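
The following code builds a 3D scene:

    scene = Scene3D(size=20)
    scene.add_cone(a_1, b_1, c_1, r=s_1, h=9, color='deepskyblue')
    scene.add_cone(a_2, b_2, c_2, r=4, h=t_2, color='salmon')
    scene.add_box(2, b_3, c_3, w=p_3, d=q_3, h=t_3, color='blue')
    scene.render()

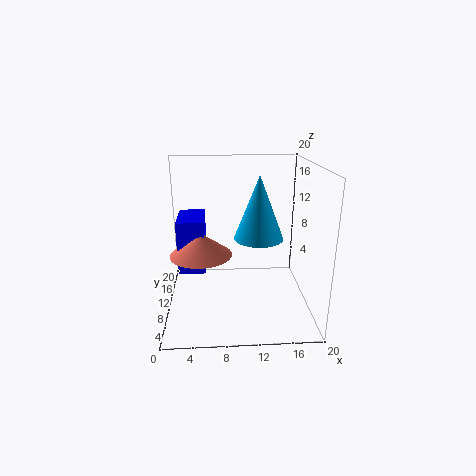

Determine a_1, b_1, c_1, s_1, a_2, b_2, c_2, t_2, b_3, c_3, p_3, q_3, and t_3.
a_1 = 13, b_1 = 11, c_1 = 9.5, s_1 = 3.5, a_2 = 5, b_2 = 7, c_2 = 9, t_2 = 3, b_3 = 6.5, c_3 = 6.5, p_3 = 3.5, q_3 = 6, t_3 = 7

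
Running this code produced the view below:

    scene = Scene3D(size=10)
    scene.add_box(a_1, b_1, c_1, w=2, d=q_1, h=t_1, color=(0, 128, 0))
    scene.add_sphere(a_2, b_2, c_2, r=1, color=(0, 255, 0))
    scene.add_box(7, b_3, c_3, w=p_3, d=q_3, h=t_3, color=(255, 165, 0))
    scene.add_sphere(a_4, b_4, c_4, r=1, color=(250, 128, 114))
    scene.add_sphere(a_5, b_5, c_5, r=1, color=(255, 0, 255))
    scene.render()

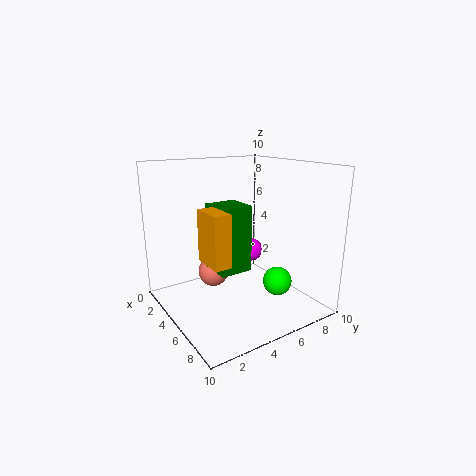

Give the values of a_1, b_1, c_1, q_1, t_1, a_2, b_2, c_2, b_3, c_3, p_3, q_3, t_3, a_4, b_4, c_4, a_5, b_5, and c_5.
a_1 = 6; b_1 = 2; c_1 = 4; q_1 = 2; t_1 = 4; a_2 = 7; b_2 = 7; c_2 = 2; b_3 = 1; c_3 = 5; p_3 = 2; q_3 = 1; t_3 = 3; a_4 = 5; b_4 = 3; c_4 = 3; a_5 = 1; b_5 = 9; c_5 = 2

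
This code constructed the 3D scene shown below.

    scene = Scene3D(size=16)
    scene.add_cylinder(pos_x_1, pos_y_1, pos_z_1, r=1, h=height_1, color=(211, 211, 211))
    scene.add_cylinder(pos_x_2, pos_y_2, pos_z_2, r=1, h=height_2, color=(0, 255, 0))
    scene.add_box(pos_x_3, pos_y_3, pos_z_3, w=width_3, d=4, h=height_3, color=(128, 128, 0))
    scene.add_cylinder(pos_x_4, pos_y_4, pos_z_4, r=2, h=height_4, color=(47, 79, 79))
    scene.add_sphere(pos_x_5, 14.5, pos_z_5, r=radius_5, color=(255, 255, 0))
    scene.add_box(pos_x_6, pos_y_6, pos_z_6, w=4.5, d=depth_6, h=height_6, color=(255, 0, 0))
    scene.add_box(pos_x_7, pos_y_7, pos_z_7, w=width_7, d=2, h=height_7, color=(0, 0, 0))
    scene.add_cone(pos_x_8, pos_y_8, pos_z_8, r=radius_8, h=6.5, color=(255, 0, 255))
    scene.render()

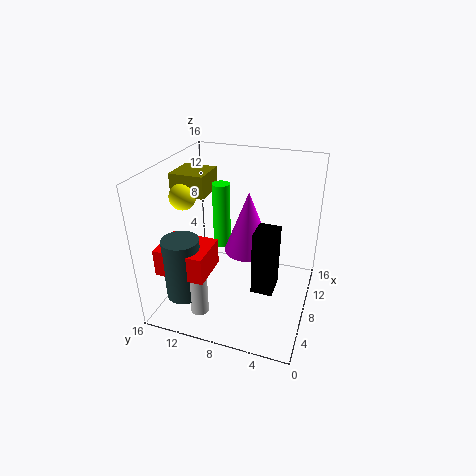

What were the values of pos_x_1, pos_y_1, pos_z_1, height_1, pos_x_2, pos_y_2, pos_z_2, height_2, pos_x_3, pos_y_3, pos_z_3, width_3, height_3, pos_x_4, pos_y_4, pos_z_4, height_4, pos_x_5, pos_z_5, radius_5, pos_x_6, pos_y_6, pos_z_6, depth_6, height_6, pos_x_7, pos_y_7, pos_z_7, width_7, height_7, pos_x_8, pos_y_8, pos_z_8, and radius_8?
pos_x_1 = 3.5, pos_y_1 = 11, pos_z_1 = 0.5, height_1 = 5.5, pos_x_2 = 9.5, pos_y_2 = 10.5, pos_z_2 = 6, height_2 = 7.5, pos_x_3 = 8, pos_y_3 = 12, pos_z_3 = 12, width_3 = 4, height_3 = 2.5, pos_x_4 = 4, pos_y_4 = 13, pos_z_4 = 2, height_4 = 7, pos_x_5 = 8, pos_z_5 = 12, radius_5 = 1.5, pos_x_6 = 2.5, pos_y_6 = 10, pos_z_6 = 5, depth_6 = 5.5, height_6 = 3, pos_x_7 = 1.5, pos_y_7 = 2.5, pos_z_7 = 6.5, width_7 = 2.5, height_7 = 6, pos_x_8 = 7, pos_y_8 = 6.5, pos_z_8 = 7.5, radius_8 = 2.5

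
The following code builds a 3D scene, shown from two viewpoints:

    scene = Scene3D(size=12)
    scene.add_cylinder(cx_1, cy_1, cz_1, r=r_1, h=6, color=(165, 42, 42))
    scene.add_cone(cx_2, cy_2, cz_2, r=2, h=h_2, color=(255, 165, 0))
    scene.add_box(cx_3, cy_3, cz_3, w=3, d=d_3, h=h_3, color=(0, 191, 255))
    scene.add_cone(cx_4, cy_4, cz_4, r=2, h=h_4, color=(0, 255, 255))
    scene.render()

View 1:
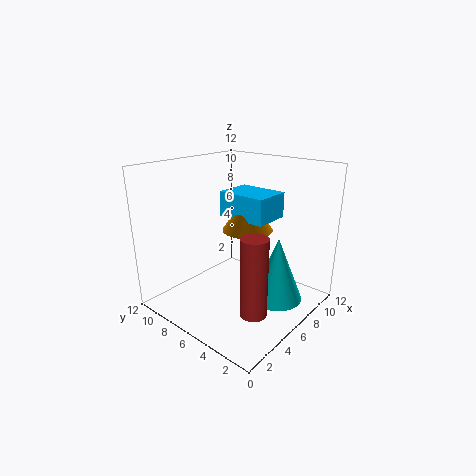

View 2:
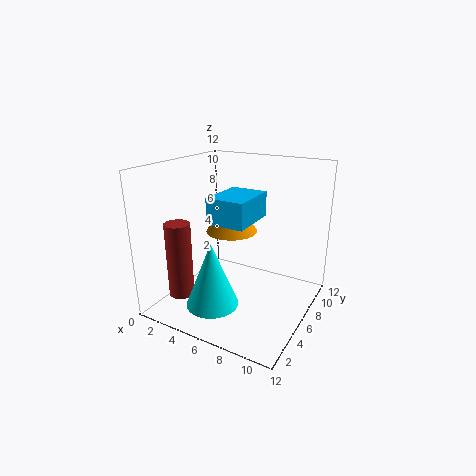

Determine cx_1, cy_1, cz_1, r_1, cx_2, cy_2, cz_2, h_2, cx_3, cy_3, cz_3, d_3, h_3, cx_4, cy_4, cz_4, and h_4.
cx_1 = 3; cy_1 = 2; cz_1 = 2; r_1 = 1; cx_2 = 6; cy_2 = 5; cz_2 = 7; h_2 = 3; cx_3 = 5; cy_3 = 3; cz_3 = 8; d_3 = 4; h_3 = 2; cx_4 = 6; cy_4 = 2; cz_4 = 2; h_4 = 5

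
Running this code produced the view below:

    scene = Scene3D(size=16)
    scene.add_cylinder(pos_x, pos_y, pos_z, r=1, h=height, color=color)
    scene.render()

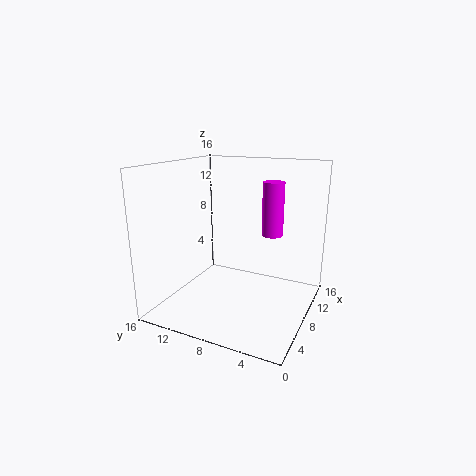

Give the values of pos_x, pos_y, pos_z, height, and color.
pos_x = 5
pos_y = 3
pos_z = 10
height = 5
color = 'magenta'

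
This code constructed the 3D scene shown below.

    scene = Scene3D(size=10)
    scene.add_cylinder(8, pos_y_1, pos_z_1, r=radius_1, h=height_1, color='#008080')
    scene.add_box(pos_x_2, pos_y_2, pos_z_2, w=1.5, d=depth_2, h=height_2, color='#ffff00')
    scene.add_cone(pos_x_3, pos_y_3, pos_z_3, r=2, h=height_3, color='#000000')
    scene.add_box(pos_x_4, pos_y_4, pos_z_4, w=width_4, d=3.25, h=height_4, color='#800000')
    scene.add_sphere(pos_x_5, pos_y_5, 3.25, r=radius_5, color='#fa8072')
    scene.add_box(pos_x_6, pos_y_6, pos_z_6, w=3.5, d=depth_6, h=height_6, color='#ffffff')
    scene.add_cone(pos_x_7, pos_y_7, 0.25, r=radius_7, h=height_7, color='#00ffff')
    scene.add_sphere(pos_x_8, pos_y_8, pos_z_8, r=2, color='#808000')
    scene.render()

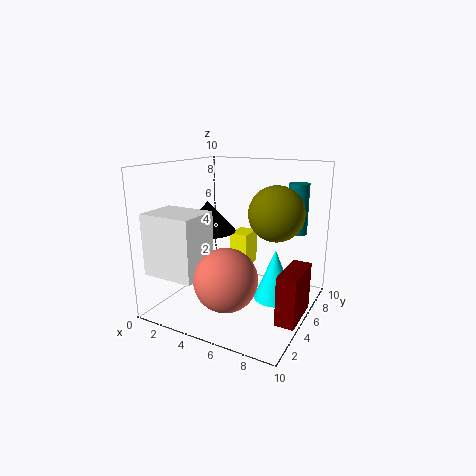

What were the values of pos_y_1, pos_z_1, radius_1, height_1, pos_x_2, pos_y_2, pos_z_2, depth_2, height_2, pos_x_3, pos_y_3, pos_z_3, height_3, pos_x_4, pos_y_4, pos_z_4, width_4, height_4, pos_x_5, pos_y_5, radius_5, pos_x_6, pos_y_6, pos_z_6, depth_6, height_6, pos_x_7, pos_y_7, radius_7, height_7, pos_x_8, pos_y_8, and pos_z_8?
pos_y_1 = 8.75, pos_z_1 = 4.75, radius_1 = 0.75, height_1 = 3.75, pos_x_2 = 2.75, pos_y_2 = 7.75, pos_z_2 = 1.5, depth_2 = 2, height_2 = 2.75, pos_x_3 = 2.25, pos_y_3 = 5.5, pos_z_3 = 5, height_3 = 2.25, pos_x_4 = 8.75, pos_y_4 = 2.75, pos_z_4 = 0.5, width_4 = 1.25, height_4 = 3.25, pos_x_5 = 5.75, pos_y_5 = 2, radius_5 = 2, pos_x_6 = 0.75, pos_y_6 = 0.25, pos_z_6 = 3.25, depth_6 = 2.75, height_6 = 4, pos_x_7 = 7.25, pos_y_7 = 6.5, radius_7 = 1.5, height_7 = 3.75, pos_x_8 = 7, pos_y_8 = 7, pos_z_8 = 6.5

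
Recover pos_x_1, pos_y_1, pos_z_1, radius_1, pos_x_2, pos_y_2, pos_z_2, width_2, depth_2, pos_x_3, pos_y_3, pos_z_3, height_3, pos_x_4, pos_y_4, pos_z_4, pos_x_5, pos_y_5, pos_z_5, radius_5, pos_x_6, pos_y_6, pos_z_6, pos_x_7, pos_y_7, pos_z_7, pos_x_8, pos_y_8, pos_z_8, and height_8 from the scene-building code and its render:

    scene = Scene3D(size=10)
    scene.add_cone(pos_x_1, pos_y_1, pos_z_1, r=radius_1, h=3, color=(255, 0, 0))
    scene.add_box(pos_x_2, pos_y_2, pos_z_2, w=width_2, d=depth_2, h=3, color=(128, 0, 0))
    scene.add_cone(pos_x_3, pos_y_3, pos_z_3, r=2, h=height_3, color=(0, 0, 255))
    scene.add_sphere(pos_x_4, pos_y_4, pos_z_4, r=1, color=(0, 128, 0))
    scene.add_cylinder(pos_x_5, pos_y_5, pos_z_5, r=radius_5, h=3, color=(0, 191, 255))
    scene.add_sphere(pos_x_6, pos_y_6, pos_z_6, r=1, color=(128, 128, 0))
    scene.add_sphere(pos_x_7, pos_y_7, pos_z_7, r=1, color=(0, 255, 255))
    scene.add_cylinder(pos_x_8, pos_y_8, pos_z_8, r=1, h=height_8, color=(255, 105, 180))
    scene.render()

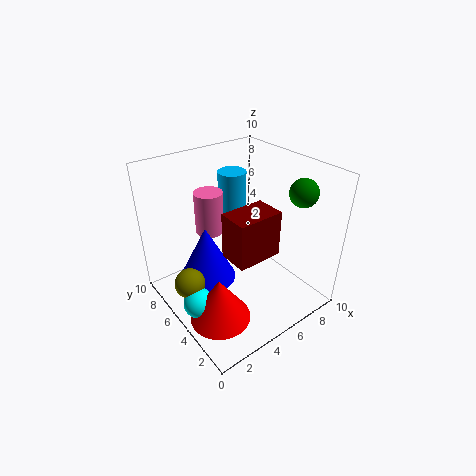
pos_x_1 = 2
pos_y_1 = 3
pos_z_1 = 1
radius_1 = 2
pos_x_2 = 3
pos_y_2 = 2
pos_z_2 = 5
width_2 = 3
depth_2 = 2
pos_x_3 = 3
pos_y_3 = 6
pos_z_3 = 2
height_3 = 4
pos_x_4 = 9
pos_y_4 = 3
pos_z_4 = 8
pos_x_5 = 6
pos_y_5 = 7
pos_z_5 = 6
radius_5 = 1
pos_x_6 = 1
pos_y_6 = 5
pos_z_6 = 3
pos_x_7 = 1
pos_y_7 = 4
pos_z_7 = 2
pos_x_8 = 4
pos_y_8 = 7
pos_z_8 = 5
height_8 = 3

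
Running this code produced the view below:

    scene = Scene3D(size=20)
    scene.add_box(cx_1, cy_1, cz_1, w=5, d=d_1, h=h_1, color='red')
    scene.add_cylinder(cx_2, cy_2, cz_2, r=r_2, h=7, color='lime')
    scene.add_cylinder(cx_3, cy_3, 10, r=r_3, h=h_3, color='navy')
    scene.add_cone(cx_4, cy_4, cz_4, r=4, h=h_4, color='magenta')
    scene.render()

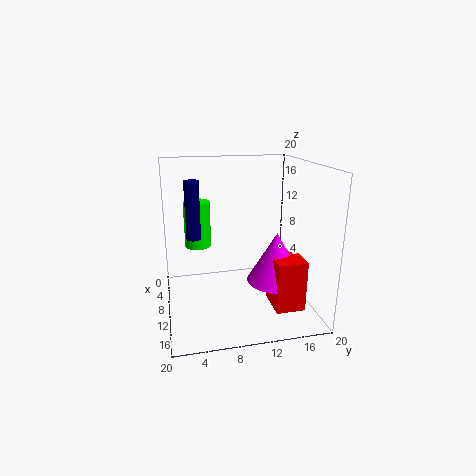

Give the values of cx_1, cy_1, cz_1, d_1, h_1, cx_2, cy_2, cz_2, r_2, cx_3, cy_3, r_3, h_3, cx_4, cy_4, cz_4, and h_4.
cx_1 = 11, cy_1 = 14, cz_1 = 1, d_1 = 4, h_1 = 7, cx_2 = 4, cy_2 = 5, cz_2 = 7, r_2 = 2, cx_3 = 9, cy_3 = 4, r_3 = 1, h_3 = 8, cx_4 = 12, cy_4 = 15, cz_4 = 4, h_4 = 7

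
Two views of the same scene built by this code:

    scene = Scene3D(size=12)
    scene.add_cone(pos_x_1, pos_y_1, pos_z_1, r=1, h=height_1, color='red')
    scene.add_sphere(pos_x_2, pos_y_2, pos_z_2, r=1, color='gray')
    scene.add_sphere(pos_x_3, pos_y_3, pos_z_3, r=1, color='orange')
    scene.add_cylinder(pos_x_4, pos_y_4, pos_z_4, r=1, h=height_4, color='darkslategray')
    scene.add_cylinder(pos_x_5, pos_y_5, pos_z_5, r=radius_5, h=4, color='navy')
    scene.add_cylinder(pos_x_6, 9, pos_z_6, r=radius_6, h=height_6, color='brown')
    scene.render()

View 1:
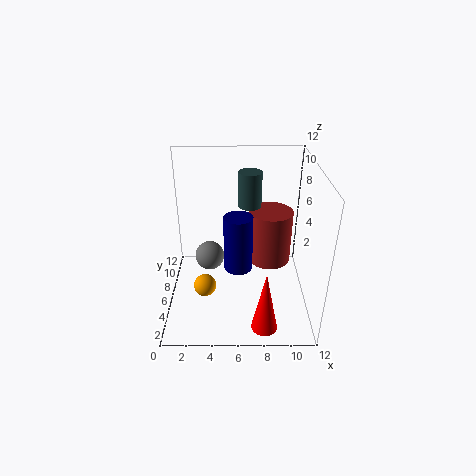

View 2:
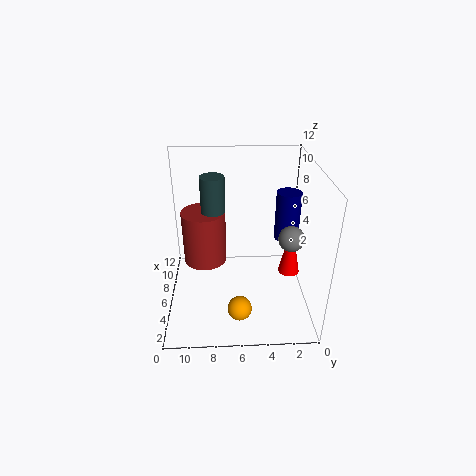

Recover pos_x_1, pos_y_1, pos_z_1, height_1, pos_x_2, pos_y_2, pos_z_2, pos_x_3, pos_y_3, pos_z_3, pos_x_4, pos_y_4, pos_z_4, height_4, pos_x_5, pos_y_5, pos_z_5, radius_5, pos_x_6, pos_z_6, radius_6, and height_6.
pos_x_1 = 8
pos_y_1 = 1
pos_z_1 = 1
height_1 = 5
pos_x_2 = 4
pos_y_2 = 2
pos_z_2 = 7
pos_x_3 = 3
pos_y_3 = 6
pos_z_3 = 1
pos_x_4 = 7
pos_y_4 = 8
pos_z_4 = 8
height_4 = 3
pos_x_5 = 6
pos_y_5 = 2
pos_z_5 = 6
radius_5 = 1
pos_x_6 = 9
pos_z_6 = 2
radius_6 = 2
height_6 = 5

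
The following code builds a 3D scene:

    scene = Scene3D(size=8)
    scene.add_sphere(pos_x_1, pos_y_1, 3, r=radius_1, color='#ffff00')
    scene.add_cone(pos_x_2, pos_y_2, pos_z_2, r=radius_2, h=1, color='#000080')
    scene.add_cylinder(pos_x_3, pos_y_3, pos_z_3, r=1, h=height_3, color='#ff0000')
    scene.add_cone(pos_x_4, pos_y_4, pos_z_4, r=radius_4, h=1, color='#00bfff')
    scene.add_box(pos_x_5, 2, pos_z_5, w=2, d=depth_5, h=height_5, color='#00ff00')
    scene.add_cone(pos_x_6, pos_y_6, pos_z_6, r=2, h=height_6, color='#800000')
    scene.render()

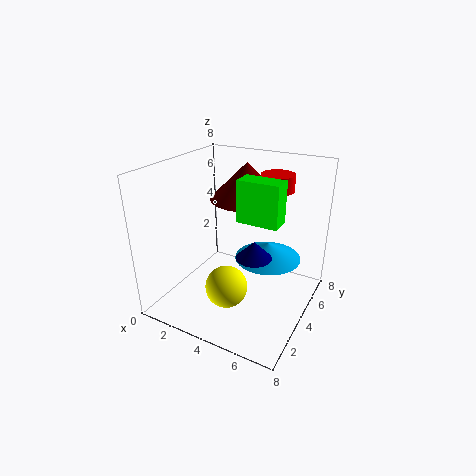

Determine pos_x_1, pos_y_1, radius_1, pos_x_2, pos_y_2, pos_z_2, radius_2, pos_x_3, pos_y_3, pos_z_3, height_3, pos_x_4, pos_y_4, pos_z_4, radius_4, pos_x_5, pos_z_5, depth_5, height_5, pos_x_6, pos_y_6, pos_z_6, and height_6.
pos_x_1 = 5, pos_y_1 = 1, radius_1 = 1, pos_x_2 = 5, pos_y_2 = 4, pos_z_2 = 3, radius_2 = 1, pos_x_3 = 5, pos_y_3 = 7, pos_z_3 = 6, height_3 = 1, pos_x_4 = 5, pos_y_4 = 6, pos_z_4 = 2, radius_4 = 2, pos_x_5 = 5, pos_z_5 = 6, depth_5 = 1, height_5 = 2, pos_x_6 = 4, pos_y_6 = 5, pos_z_6 = 6, height_6 = 2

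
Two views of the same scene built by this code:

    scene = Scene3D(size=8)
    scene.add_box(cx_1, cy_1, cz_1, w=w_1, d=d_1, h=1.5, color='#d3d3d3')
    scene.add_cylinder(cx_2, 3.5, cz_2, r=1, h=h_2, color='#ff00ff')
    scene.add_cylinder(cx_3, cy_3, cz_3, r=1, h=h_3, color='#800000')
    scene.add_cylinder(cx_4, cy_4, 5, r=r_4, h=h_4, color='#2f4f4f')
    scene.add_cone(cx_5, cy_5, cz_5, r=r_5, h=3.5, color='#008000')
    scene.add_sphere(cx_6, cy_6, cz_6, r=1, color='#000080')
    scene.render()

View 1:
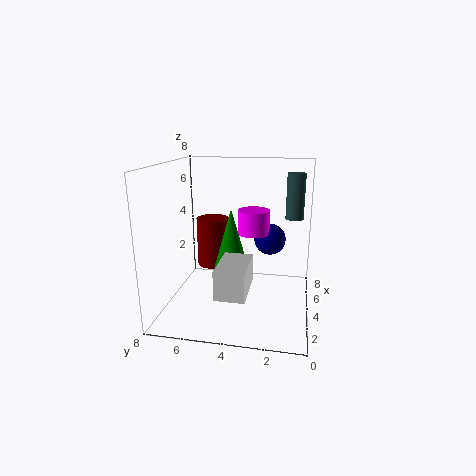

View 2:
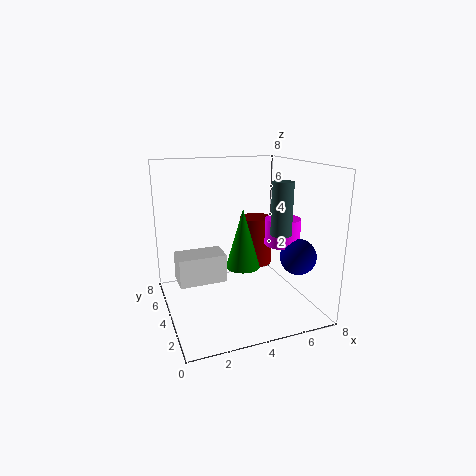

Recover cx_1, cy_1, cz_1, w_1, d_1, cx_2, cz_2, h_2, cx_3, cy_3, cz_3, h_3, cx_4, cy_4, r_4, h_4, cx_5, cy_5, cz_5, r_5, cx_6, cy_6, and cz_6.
cx_1 = 0.5; cy_1 = 3; cz_1 = 2; w_1 = 2.5; d_1 = 1.5; cx_2 = 6.5; cz_2 = 3.5; h_2 = 1.5; cx_3 = 6; cy_3 = 6; cz_3 = 1.5; h_3 = 3; cx_4 = 5; cy_4 = 1; r_4 = 0.5; h_4 = 2.5; cx_5 = 4.5; cy_5 = 4.5; cz_5 = 2; r_5 = 1; cx_6 = 7; cy_6 = 2.5; cz_6 = 3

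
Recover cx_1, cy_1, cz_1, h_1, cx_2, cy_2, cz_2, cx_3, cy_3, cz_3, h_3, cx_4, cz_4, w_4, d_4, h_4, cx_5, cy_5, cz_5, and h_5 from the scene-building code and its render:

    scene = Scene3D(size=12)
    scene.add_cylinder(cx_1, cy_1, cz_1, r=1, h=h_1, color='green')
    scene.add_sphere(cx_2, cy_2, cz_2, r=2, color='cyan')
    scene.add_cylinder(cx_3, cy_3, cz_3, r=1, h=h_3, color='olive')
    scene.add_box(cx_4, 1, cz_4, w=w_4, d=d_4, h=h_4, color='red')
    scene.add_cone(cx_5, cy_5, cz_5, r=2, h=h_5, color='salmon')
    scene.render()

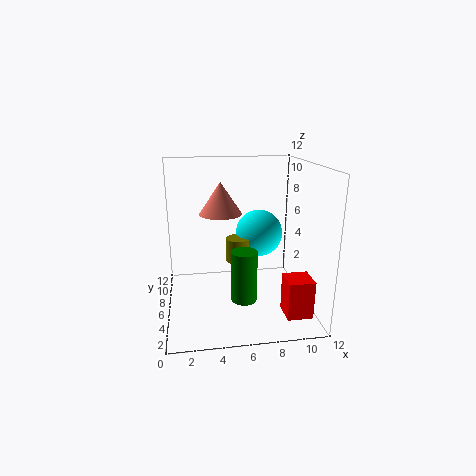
cx_1 = 6; cy_1 = 3; cz_1 = 2; h_1 = 4; cx_2 = 8; cy_2 = 7; cz_2 = 6; cx_3 = 6; cy_3 = 6; cz_3 = 4; h_3 = 2; cx_4 = 9; cz_4 = 1; w_4 = 2; d_4 = 2; h_4 = 3; cx_5 = 5; cy_5 = 10; cz_5 = 7; h_5 = 3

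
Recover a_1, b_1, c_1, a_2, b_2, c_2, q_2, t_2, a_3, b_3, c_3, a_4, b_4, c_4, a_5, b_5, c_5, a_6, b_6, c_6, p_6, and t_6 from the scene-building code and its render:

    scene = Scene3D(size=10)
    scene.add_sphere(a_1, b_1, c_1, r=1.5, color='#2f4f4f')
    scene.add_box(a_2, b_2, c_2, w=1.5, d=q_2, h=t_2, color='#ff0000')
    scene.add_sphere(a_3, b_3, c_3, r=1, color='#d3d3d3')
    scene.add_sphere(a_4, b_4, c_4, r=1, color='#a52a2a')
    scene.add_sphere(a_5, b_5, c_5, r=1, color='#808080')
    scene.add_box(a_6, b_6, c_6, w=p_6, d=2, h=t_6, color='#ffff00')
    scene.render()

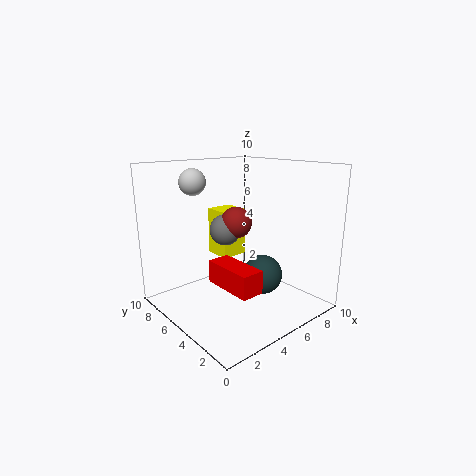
a_1 = 7.5; b_1 = 5; c_1 = 1.5; a_2 = 2.5; b_2 = 1.5; c_2 = 2.5; q_2 = 3.5; t_2 = 1.5; a_3 = 4; b_3 = 9; c_3 = 8.5; a_4 = 4; b_4 = 4; c_4 = 6.5; a_5 = 3.5; b_5 = 4.5; c_5 = 6; a_6 = 5; b_6 = 6.5; c_6 = 3; p_6 = 2; t_6 = 3.5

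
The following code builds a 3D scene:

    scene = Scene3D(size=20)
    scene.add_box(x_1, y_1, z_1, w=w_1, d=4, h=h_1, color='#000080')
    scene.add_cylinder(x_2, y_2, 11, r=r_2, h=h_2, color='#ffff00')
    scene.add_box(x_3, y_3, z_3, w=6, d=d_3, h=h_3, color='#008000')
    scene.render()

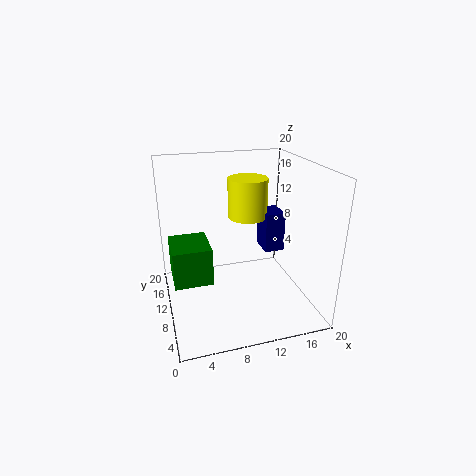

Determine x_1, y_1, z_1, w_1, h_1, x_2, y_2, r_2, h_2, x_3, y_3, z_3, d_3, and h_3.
x_1 = 15
y_1 = 12
z_1 = 6
w_1 = 3
h_1 = 6
x_2 = 13
y_2 = 15
r_2 = 3
h_2 = 6
x_3 = 1
y_3 = 13
z_3 = 1
d_3 = 7
h_3 = 6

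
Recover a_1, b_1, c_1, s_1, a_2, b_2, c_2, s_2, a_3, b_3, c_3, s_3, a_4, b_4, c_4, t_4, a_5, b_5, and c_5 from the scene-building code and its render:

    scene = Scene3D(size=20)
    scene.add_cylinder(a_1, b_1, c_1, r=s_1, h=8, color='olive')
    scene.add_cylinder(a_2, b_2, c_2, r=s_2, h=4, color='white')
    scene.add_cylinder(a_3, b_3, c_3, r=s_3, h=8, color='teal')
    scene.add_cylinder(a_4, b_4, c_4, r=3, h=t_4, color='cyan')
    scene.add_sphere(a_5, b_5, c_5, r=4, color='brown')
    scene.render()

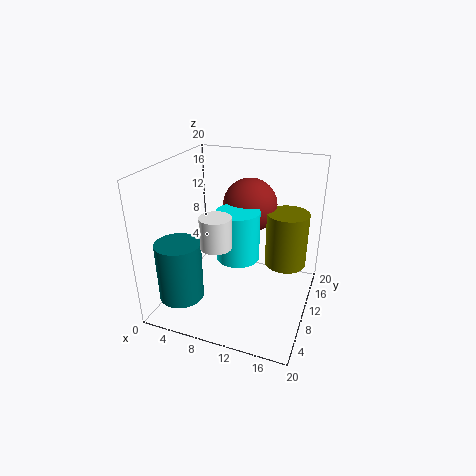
a_1 = 16, b_1 = 14, c_1 = 5, s_1 = 3, a_2 = 9, b_2 = 5, c_2 = 11, s_2 = 2, a_3 = 4, b_3 = 4, c_3 = 3, s_3 = 3, a_4 = 10, b_4 = 10, c_4 = 7, t_4 = 7, a_5 = 10, b_5 = 15, c_5 = 13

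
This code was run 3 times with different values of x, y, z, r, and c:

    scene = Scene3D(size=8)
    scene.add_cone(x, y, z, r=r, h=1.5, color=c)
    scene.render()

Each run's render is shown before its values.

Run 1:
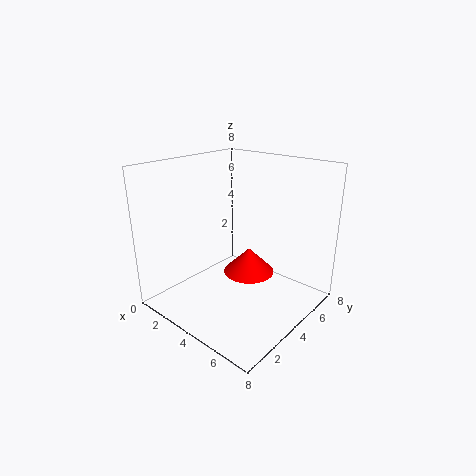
x = 4
y = 5
z = 1.5
r = 1.5
c = 'red'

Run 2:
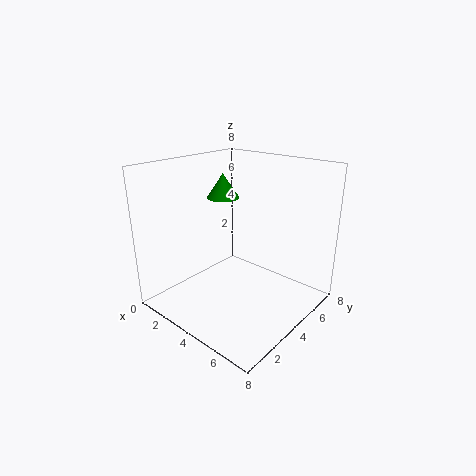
x = 1.5
y = 5.5
z = 5.5
r = 1
c = 'green'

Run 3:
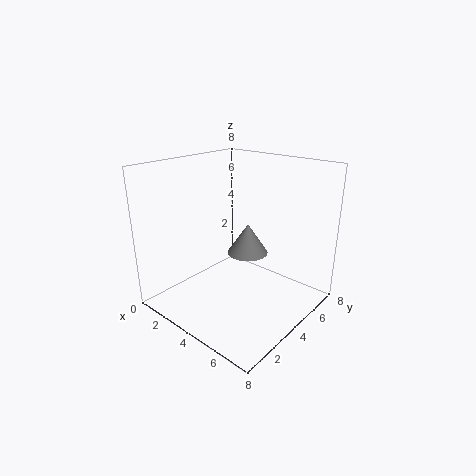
x = 5.5
y = 3
z = 4
r = 1
c = 'gray'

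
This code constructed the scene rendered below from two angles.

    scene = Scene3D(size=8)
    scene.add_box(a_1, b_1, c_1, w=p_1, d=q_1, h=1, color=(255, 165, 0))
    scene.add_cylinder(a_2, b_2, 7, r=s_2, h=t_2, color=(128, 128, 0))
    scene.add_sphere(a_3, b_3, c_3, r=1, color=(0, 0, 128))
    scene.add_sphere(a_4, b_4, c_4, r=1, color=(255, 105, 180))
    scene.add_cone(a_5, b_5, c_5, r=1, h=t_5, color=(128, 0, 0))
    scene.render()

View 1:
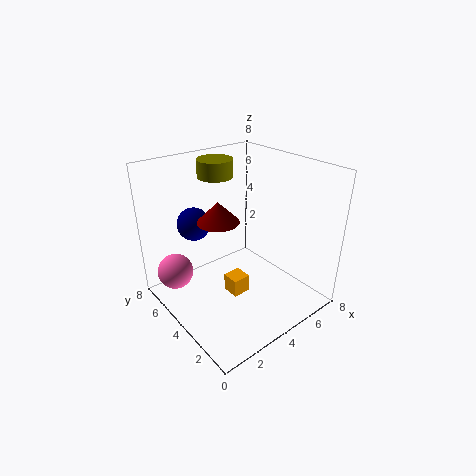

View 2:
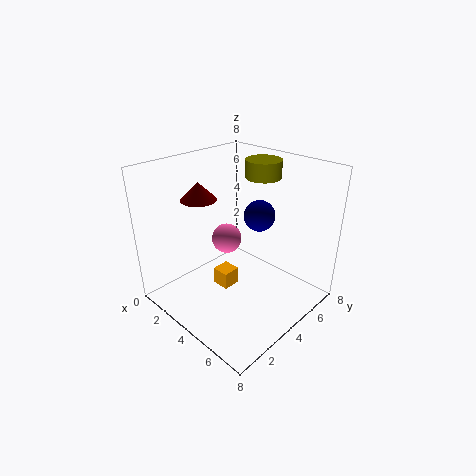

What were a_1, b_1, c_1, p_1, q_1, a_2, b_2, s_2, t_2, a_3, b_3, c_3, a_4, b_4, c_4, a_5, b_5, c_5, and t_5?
a_1 = 3; b_1 = 3; c_1 = 1; p_1 = 1; q_1 = 1; a_2 = 4; b_2 = 6; s_2 = 1; t_2 = 1; a_3 = 3; b_3 = 7; c_3 = 4; a_4 = 1; b_4 = 6; c_4 = 2; a_5 = 2; b_5 = 3; c_5 = 6; t_5 = 1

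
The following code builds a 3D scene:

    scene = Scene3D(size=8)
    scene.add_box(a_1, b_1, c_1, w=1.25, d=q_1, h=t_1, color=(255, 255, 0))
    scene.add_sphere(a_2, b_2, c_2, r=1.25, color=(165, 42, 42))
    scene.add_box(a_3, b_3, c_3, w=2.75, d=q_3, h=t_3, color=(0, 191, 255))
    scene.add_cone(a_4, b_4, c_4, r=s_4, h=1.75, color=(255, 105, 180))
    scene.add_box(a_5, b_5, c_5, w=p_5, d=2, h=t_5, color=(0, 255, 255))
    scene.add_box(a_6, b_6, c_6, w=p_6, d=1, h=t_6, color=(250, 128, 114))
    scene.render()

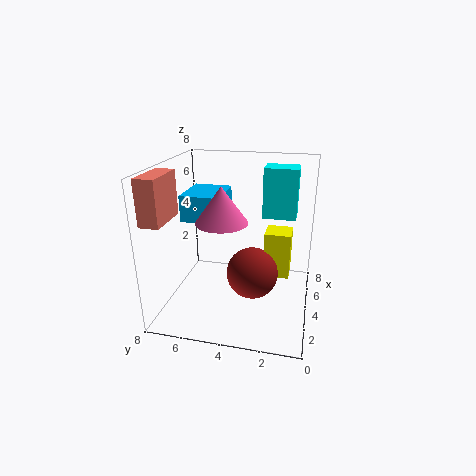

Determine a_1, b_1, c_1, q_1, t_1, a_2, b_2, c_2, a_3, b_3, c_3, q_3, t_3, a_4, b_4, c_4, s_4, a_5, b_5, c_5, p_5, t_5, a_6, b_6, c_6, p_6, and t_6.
a_1 = 2, b_1 = 1, c_1 = 3, q_1 = 1.25, t_1 = 2.25, a_2 = 1.75, b_2 = 2.75, c_2 = 3.25, a_3 = 3.75, b_3 = 5, c_3 = 4.75, q_3 = 2.25, t_3 = 1.5, a_4 = 1.75, b_4 = 4.25, c_4 = 5.75, s_4 = 1.25, a_5 = 6, b_5 = 1, c_5 = 4.5, p_5 = 1.5, t_5 = 3, a_6 = 0.25, b_6 = 6.75, c_6 = 5.75, p_6 = 2.25, t_6 = 2.25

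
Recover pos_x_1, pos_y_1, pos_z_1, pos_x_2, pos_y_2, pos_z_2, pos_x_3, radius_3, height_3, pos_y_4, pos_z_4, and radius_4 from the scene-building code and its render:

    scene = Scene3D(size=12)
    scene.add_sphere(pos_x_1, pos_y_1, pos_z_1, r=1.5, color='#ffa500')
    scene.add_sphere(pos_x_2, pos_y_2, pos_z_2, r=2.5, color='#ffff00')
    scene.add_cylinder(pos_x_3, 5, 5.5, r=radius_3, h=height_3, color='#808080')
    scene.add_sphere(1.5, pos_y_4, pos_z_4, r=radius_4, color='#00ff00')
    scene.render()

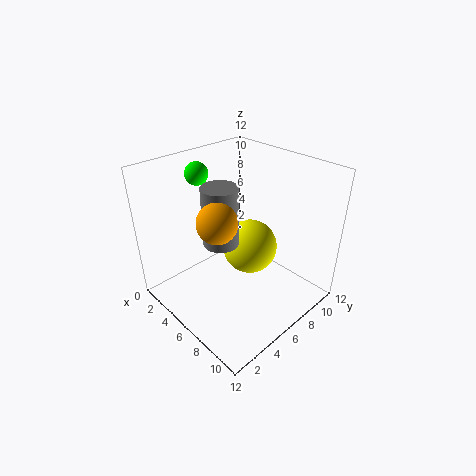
pos_x_1 = 7; pos_y_1 = 3; pos_z_1 = 9; pos_x_2 = 5; pos_y_2 = 8.5; pos_z_2 = 3.5; pos_x_3 = 5; radius_3 = 1.5; height_3 = 5; pos_y_4 = 5.5; pos_z_4 = 10.5; radius_4 = 1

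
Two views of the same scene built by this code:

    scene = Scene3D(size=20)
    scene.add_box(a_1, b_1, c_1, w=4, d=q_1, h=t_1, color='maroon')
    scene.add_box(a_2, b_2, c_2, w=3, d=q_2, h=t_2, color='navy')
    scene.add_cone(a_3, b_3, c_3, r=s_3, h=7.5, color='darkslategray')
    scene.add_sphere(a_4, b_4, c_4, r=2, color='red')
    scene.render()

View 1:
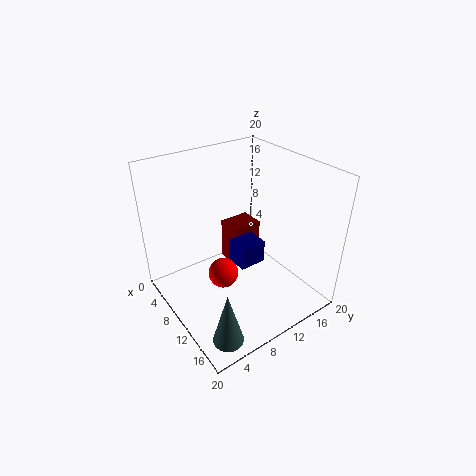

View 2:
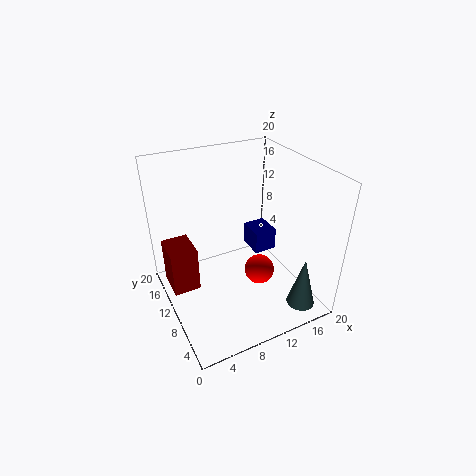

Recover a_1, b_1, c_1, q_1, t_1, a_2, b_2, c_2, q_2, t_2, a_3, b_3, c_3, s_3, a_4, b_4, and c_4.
a_1 = 1
b_1 = 13
c_1 = 0.5
q_1 = 5
t_1 = 7
a_2 = 11.5
b_2 = 7.5
c_2 = 8.5
q_2 = 3.5
t_2 = 3
a_3 = 17
b_3 = 3.5
c_3 = 0.5
s_3 = 2
a_4 = 11.5
b_4 = 6.5
c_4 = 6.5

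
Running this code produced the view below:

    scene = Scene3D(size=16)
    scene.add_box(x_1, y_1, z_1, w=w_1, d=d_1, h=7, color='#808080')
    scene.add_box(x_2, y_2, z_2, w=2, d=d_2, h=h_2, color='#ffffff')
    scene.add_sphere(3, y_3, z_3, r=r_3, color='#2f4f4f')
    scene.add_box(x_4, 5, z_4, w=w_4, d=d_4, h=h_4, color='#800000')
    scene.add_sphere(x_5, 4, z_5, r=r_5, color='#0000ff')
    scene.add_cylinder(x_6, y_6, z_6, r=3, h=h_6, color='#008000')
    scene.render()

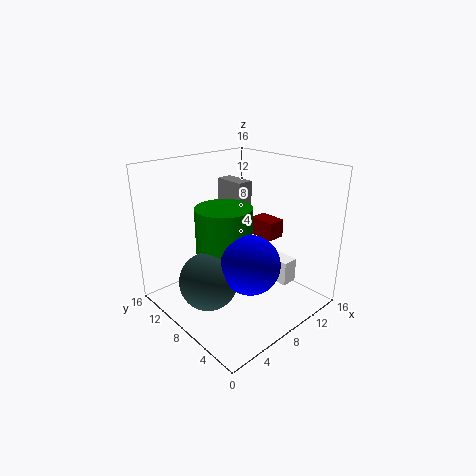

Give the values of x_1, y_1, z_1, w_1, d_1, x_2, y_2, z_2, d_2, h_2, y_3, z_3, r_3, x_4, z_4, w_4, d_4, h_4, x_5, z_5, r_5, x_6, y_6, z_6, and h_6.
x_1 = 11, y_1 = 11, z_1 = 6, w_1 = 2, d_1 = 4, x_2 = 13, y_2 = 5, z_2 = 1, d_2 = 4, h_2 = 3, y_3 = 7, z_3 = 5, r_3 = 3, x_4 = 10, z_4 = 8, w_4 = 2, d_4 = 3, h_4 = 2, x_5 = 6, z_5 = 7, r_5 = 3, x_6 = 6, y_6 = 8, z_6 = 6, h_6 = 6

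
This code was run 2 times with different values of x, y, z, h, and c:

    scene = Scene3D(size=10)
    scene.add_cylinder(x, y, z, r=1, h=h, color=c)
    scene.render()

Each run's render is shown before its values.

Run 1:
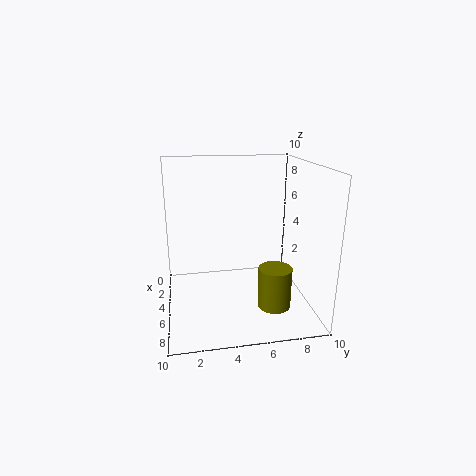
x = 9, y = 6.5, z = 2, h = 2.5, c = 'olive'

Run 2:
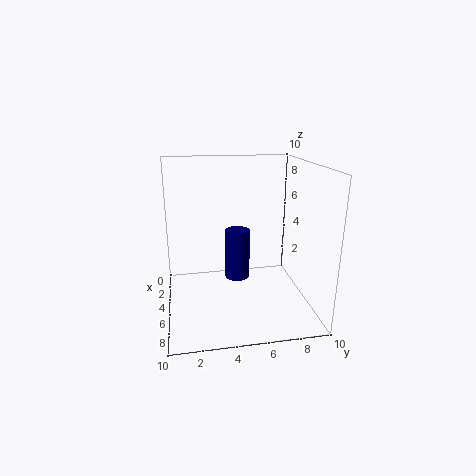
x = 2, y = 5.5, z = 0.5, h = 4, c = 'navy'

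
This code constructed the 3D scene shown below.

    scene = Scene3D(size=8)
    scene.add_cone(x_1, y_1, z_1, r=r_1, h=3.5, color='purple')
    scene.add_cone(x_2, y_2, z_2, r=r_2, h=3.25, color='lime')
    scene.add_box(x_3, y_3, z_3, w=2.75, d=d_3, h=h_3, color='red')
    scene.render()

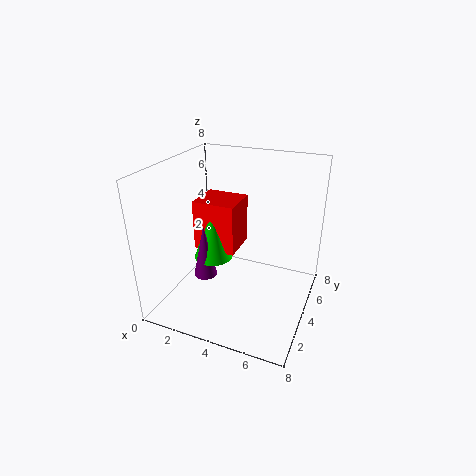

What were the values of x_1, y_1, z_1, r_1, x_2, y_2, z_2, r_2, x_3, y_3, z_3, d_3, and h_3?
x_1 = 1.25; y_1 = 5; z_1 = 0.25; r_1 = 0.75; x_2 = 1.5; y_2 = 5.75; z_2 = 1.25; r_2 = 1.25; x_3 = 0.25; y_3 = 5.5; z_3 = 1.75; d_3 = 2.5; h_3 = 3.25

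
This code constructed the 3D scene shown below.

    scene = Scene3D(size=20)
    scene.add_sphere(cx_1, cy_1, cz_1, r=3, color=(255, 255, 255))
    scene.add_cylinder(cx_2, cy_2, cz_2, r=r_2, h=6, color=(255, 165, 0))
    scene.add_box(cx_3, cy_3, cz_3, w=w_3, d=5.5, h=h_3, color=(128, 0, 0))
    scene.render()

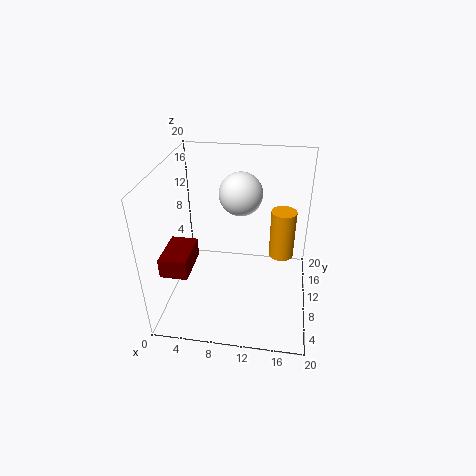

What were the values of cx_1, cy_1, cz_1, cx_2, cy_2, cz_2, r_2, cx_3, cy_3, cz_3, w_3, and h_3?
cx_1 = 10; cy_1 = 12.5; cz_1 = 15.5; cx_2 = 16; cy_2 = 6.5; cz_2 = 10.5; r_2 = 1.5; cx_3 = 1.5; cy_3 = 2; cz_3 = 8.5; w_3 = 3.5; h_3 = 2.5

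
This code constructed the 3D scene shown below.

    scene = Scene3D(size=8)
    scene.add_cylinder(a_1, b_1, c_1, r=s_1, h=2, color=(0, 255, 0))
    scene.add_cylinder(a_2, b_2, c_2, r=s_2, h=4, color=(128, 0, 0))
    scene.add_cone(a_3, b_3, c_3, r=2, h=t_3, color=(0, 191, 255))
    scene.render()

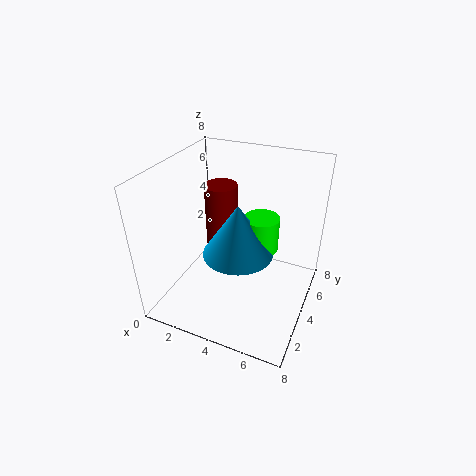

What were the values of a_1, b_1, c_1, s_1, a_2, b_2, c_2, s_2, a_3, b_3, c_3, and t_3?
a_1 = 5
b_1 = 5
c_1 = 3
s_1 = 1
a_2 = 2
b_2 = 6
c_2 = 2
s_2 = 1
a_3 = 4
b_3 = 4
c_3 = 3
t_3 = 3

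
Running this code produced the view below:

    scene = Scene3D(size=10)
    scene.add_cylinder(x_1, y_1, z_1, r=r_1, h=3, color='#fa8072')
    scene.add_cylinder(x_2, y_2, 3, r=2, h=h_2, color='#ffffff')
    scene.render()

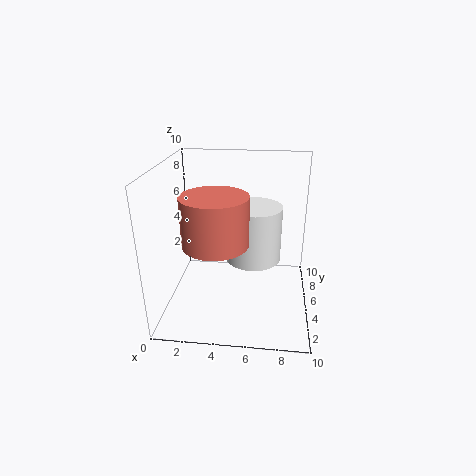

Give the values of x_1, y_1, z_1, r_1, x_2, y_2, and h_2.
x_1 = 4, y_1 = 2, z_1 = 6, r_1 = 2, x_2 = 6, y_2 = 6, h_2 = 4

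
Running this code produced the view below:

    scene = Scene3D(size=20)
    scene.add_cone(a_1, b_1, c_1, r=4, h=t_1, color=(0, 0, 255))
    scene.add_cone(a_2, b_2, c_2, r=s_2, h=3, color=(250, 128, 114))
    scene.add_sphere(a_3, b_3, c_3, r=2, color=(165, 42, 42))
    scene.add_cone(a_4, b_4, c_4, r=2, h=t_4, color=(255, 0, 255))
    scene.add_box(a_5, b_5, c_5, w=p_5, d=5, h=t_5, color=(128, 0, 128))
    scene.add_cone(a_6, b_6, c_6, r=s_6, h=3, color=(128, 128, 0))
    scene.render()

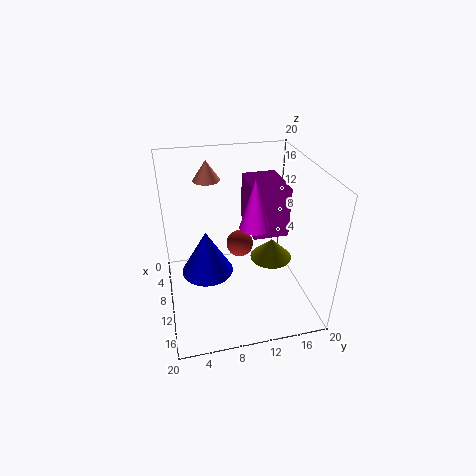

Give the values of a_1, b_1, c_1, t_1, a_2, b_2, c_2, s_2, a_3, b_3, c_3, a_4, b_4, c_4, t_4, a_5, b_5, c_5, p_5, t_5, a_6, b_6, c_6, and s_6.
a_1 = 6; b_1 = 6; c_1 = 2; t_1 = 7; a_2 = 3; b_2 = 7; c_2 = 16; s_2 = 2; a_3 = 7; b_3 = 11; c_3 = 7; a_4 = 11; b_4 = 12; c_4 = 12; t_4 = 7; a_5 = 4; b_5 = 12; c_5 = 10; p_5 = 7; t_5 = 7; a_6 = 10; b_6 = 15; c_6 = 6; s_6 = 3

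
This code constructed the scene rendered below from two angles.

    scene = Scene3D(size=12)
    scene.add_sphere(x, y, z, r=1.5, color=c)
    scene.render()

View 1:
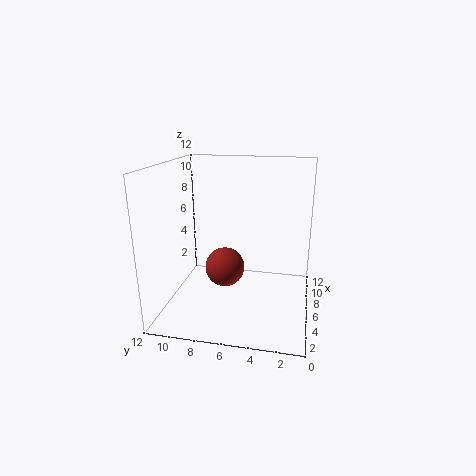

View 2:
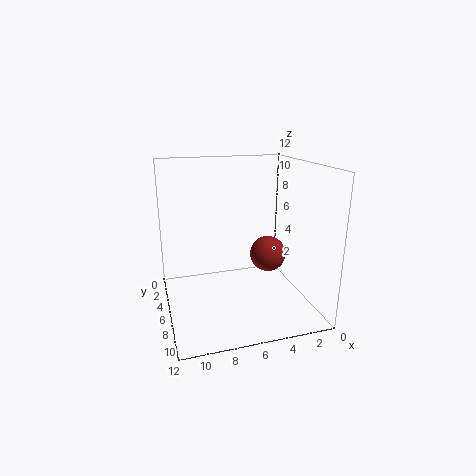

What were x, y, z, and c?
x = 3.5
y = 6.5
z = 4.5
c = 'brown'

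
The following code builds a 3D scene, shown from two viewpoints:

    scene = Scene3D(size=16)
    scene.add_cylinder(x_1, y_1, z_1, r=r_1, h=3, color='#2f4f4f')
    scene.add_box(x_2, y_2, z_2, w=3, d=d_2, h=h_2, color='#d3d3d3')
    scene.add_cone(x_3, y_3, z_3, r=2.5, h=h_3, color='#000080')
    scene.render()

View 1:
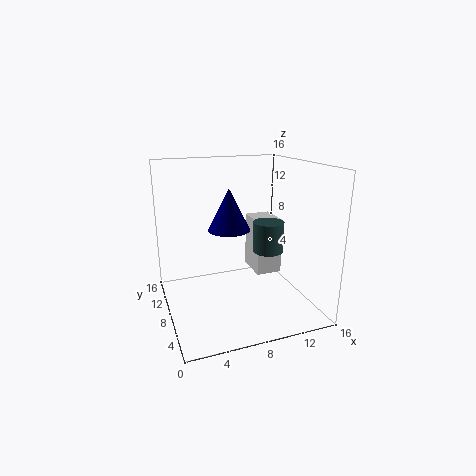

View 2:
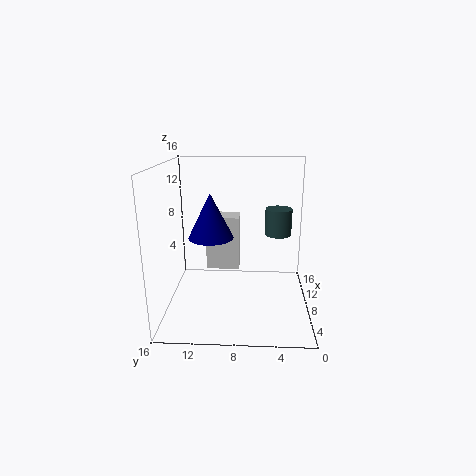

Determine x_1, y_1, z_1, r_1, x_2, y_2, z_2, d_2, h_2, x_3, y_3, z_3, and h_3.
x_1 = 9.5, y_1 = 3.5, z_1 = 8, r_1 = 1.5, x_2 = 10.5, y_2 = 8, z_2 = 3, d_2 = 4, h_2 = 6.5, x_3 = 8, y_3 = 11, z_3 = 8, h_3 = 5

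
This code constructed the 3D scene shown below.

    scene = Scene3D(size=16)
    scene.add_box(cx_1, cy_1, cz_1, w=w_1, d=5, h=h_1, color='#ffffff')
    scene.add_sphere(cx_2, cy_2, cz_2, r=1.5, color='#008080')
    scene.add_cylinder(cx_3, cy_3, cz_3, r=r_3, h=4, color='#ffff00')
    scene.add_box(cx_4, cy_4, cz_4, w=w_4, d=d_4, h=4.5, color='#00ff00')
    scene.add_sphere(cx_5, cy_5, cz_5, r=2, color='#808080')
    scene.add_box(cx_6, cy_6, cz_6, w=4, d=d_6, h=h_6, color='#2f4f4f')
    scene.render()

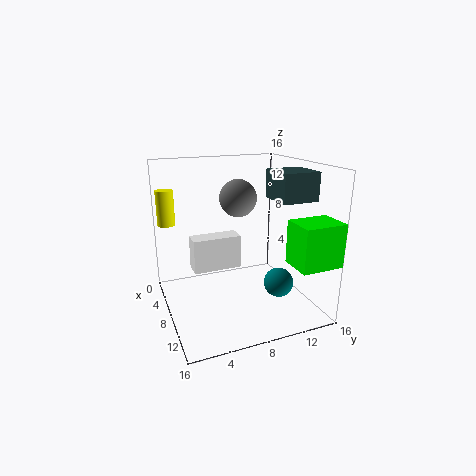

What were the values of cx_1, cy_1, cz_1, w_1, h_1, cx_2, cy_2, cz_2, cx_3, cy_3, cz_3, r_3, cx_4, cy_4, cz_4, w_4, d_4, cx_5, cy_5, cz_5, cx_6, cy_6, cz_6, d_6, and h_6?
cx_1 = 8, cy_1 = 2.5, cz_1 = 5.5, w_1 = 2, h_1 = 3.5, cx_2 = 13, cy_2 = 10.5, cz_2 = 4.5, cx_3 = 3.5, cy_3 = 1, cz_3 = 9, r_3 = 1, cx_4 = 12.5, cy_4 = 11.5, cz_4 = 6.5, w_4 = 3.5, d_4 = 4.5, cx_5 = 8, cy_5 = 8, cz_5 = 12.5, cx_6 = 8.5, cy_6 = 11, cz_6 = 12.5, d_6 = 4, h_6 = 3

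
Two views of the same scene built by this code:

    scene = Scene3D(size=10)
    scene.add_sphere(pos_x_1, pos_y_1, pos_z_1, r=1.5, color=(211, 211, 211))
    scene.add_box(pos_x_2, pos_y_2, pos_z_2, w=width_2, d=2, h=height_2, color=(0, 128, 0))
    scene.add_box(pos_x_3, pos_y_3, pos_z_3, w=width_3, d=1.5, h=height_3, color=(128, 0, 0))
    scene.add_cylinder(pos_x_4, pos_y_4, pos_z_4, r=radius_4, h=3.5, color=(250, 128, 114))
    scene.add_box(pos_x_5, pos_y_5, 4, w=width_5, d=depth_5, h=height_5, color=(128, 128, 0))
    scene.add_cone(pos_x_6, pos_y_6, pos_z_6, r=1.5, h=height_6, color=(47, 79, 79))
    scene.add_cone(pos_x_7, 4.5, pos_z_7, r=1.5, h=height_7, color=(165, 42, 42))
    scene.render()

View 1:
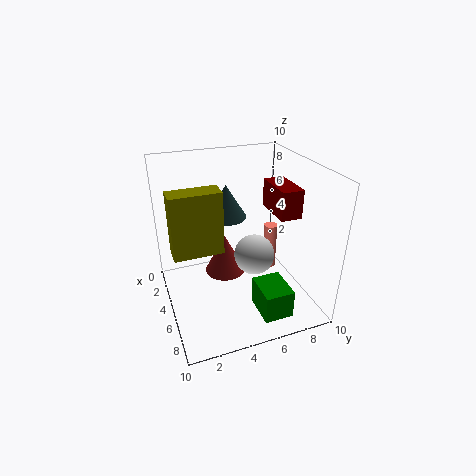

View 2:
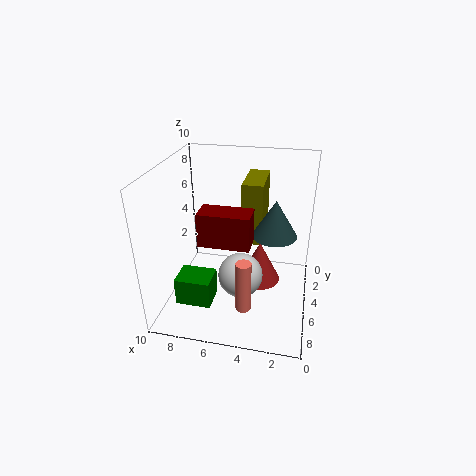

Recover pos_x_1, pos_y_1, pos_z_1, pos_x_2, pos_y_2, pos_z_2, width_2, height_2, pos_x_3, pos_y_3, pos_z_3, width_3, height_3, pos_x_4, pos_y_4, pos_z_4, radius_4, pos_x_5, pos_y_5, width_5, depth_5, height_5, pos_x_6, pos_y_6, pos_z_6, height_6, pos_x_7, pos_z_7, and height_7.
pos_x_1 = 4.5, pos_y_1 = 6.5, pos_z_1 = 3, pos_x_2 = 6.5, pos_y_2 = 5.5, pos_z_2 = 0.5, width_2 = 2.5, height_2 = 2, pos_x_3 = 3.5, pos_y_3 = 7.5, pos_z_3 = 6.5, width_3 = 3, height_3 = 2, pos_x_4 = 4, pos_y_4 = 8, pos_z_4 = 1.5, radius_4 = 0.5, pos_x_5 = 3.5, pos_y_5 = 0.5, width_5 = 1.5, depth_5 = 3.5, height_5 = 4.5, pos_x_6 = 2.5, pos_y_6 = 5, pos_z_6 = 5.5, height_6 = 2.5, pos_x_7 = 3.5, pos_z_7 = 1.5, height_7 = 3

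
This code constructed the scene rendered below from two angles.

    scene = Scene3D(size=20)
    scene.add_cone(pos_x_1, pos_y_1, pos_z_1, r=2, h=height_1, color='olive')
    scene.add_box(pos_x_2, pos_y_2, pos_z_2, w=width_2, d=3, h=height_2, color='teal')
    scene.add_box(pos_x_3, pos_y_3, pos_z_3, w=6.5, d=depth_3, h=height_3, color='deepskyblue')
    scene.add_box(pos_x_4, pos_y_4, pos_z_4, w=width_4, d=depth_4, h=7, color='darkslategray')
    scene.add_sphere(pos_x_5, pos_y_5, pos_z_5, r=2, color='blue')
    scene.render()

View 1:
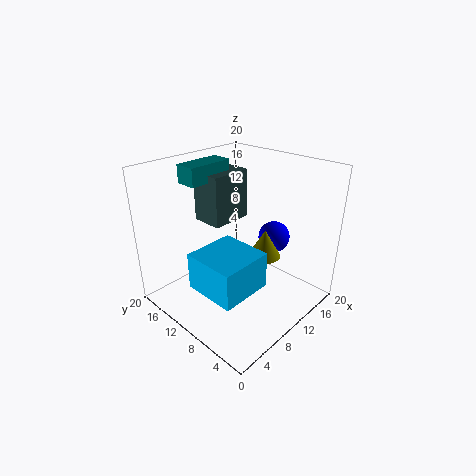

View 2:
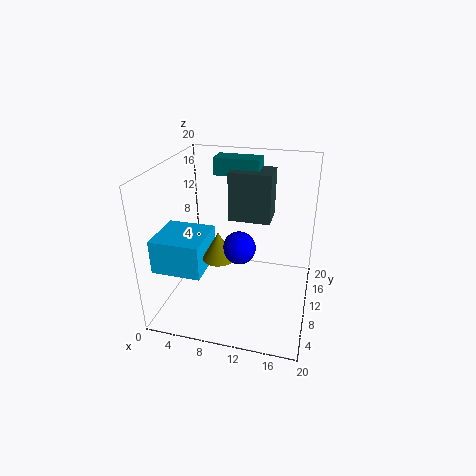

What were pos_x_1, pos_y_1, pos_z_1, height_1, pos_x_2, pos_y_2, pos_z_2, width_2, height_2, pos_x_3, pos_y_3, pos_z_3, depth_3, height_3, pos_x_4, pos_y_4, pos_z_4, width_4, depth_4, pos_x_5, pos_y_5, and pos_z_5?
pos_x_1 = 9, pos_y_1 = 4.5, pos_z_1 = 10, height_1 = 3.5, pos_x_2 = 5.5, pos_y_2 = 13.5, pos_z_2 = 17.5, width_2 = 6.5, height_2 = 2.5, pos_x_3 = 0.5, pos_y_3 = 2.5, pos_z_3 = 7.5, depth_3 = 6.5, height_3 = 4.5, pos_x_4 = 8, pos_y_4 = 12, pos_z_4 = 11.5, width_4 = 6, depth_4 = 4.5, pos_x_5 = 11.5, pos_y_5 = 5, pos_z_5 = 11.5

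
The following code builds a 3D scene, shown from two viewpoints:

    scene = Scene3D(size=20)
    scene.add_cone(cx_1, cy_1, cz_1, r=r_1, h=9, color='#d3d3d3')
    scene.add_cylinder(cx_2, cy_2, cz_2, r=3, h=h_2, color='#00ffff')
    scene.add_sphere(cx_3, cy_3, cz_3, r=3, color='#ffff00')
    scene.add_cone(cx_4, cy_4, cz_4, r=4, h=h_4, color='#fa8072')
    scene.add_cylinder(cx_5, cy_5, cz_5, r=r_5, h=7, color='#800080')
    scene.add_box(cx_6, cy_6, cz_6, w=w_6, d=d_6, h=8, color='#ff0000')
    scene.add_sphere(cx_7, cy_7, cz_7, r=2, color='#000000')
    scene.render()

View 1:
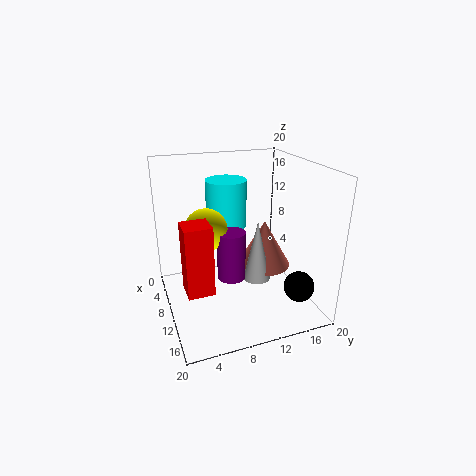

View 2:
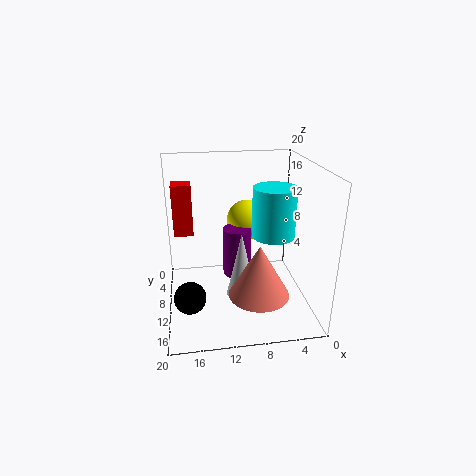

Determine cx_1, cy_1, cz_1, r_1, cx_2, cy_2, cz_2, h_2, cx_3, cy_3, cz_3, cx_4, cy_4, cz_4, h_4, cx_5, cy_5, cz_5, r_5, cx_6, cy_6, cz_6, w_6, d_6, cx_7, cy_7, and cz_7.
cx_1 = 10, cy_1 = 13, cz_1 = 3, r_1 = 2, cx_2 = 5, cy_2 = 10, cz_2 = 10, h_2 = 7, cx_3 = 8, cy_3 = 6, cz_3 = 11, cx_4 = 8, cy_4 = 15, cz_4 = 4, h_4 = 7, cx_5 = 10, cy_5 = 9, cz_5 = 4, r_5 = 2, cx_6 = 16, cy_6 = 1, cz_6 = 8, w_6 = 3, d_6 = 3, cx_7 = 17, cy_7 = 16, cz_7 = 5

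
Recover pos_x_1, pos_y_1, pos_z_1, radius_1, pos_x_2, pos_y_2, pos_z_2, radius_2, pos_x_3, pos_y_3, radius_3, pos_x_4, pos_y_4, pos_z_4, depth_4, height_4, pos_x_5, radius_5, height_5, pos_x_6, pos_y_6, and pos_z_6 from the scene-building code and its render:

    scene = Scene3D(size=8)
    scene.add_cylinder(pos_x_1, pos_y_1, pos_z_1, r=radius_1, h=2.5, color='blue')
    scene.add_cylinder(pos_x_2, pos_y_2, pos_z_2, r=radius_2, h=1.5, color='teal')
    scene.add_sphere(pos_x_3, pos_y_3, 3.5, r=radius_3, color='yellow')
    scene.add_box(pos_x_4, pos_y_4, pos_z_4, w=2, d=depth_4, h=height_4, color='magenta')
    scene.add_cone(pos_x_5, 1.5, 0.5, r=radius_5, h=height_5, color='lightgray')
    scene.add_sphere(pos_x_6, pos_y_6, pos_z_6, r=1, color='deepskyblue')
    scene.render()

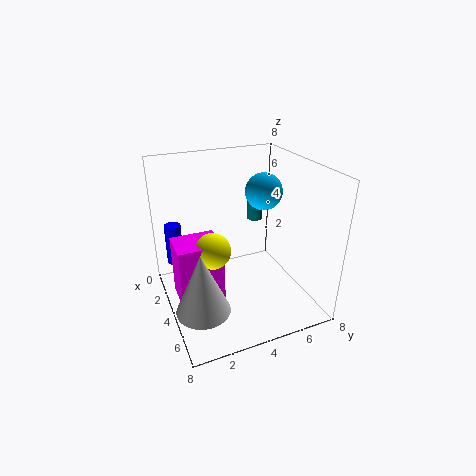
pos_x_1 = 1; pos_y_1 = 1; pos_z_1 = 1.5; radius_1 = 0.5; pos_x_2 = 1; pos_y_2 = 6.5; pos_z_2 = 3.5; radius_2 = 0.5; pos_x_3 = 4; pos_y_3 = 2.5; radius_3 = 1; pos_x_4 = 2.5; pos_y_4 = 0.5; pos_z_4 = 0.5; depth_4 = 2.5; height_4 = 3.5; pos_x_5 = 5; radius_5 = 1.5; height_5 = 3.5; pos_x_6 = 4; pos_y_6 = 5.5; pos_z_6 = 6.5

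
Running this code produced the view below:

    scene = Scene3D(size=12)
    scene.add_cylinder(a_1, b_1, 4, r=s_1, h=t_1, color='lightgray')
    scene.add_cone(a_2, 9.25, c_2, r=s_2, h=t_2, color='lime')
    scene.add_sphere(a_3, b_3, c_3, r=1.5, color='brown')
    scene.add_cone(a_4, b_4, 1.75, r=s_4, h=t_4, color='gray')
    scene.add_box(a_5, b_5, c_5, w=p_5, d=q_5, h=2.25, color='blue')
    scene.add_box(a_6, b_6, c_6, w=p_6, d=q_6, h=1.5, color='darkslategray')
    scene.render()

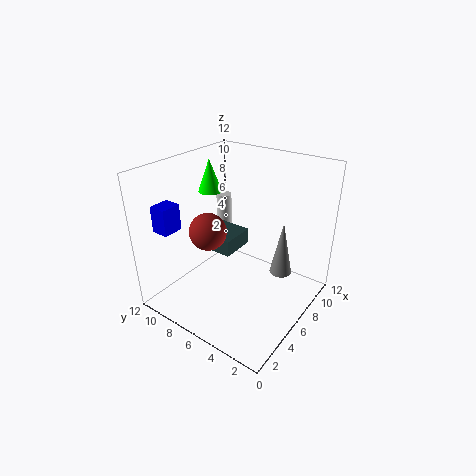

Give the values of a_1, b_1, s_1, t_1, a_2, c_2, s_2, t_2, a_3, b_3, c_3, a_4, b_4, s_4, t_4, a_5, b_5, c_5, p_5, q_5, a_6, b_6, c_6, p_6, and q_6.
a_1 = 10.5; b_1 = 11; s_1 = 0.75; t_1 = 3.25; a_2 = 6.5; c_2 = 9.25; s_2 = 1; t_2 = 2.75; a_3 = 4; b_3 = 7.5; c_3 = 7; a_4 = 9.25; b_4 = 3.5; s_4 = 1; t_4 = 5; a_5 = 2; b_5 = 10.25; c_5 = 6.5; p_5 = 1.75; q_5 = 1.5; a_6 = 6.5; b_6 = 7.5; c_6 = 3.25; p_6 = 3.25; q_6 = 3.5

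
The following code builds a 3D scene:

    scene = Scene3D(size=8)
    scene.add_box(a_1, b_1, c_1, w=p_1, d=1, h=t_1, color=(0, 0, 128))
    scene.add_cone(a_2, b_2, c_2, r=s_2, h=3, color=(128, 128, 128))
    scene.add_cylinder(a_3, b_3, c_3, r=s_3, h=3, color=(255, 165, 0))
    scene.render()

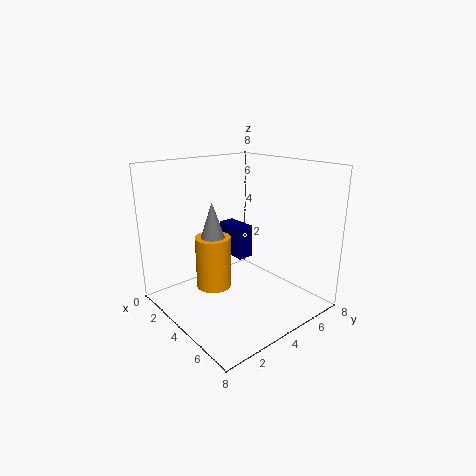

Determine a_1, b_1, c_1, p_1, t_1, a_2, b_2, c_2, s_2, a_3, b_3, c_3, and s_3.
a_1 = 1, b_1 = 5, c_1 = 2, p_1 = 2, t_1 = 2, a_2 = 3, b_2 = 3, c_2 = 3, s_2 = 1, a_3 = 3, b_3 = 3, c_3 = 1, s_3 = 1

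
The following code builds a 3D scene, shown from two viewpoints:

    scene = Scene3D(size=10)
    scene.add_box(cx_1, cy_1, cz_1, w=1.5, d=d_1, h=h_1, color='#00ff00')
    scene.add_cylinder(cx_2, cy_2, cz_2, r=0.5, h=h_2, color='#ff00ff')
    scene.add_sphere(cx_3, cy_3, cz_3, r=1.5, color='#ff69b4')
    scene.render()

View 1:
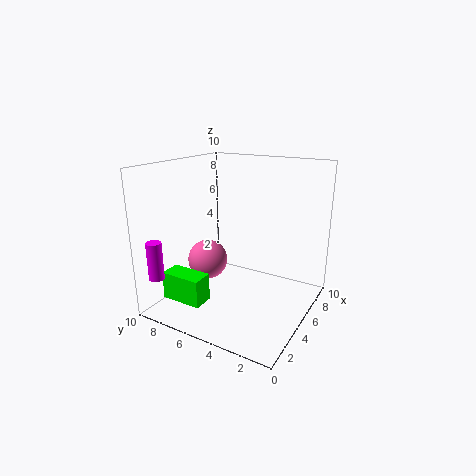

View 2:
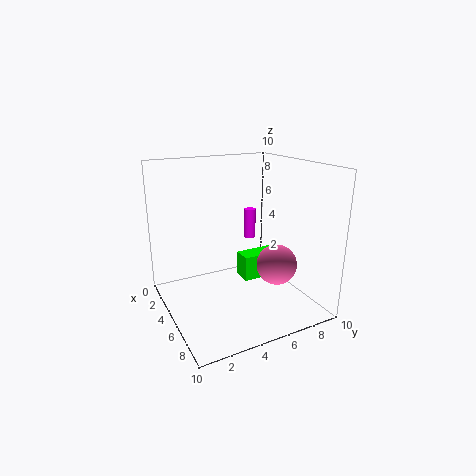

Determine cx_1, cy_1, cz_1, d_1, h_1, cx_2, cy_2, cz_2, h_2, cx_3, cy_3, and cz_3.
cx_1 = 2; cy_1 = 6.5; cz_1 = 0.5; d_1 = 3; h_1 = 2; cx_2 = 0.5; cy_2 = 8.5; cz_2 = 3; h_2 = 2.5; cx_3 = 5.5; cy_3 = 8; cz_3 = 2.5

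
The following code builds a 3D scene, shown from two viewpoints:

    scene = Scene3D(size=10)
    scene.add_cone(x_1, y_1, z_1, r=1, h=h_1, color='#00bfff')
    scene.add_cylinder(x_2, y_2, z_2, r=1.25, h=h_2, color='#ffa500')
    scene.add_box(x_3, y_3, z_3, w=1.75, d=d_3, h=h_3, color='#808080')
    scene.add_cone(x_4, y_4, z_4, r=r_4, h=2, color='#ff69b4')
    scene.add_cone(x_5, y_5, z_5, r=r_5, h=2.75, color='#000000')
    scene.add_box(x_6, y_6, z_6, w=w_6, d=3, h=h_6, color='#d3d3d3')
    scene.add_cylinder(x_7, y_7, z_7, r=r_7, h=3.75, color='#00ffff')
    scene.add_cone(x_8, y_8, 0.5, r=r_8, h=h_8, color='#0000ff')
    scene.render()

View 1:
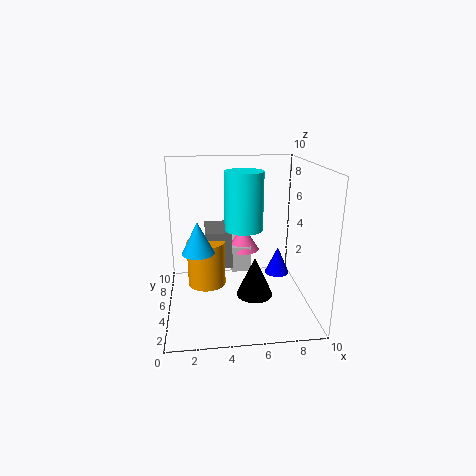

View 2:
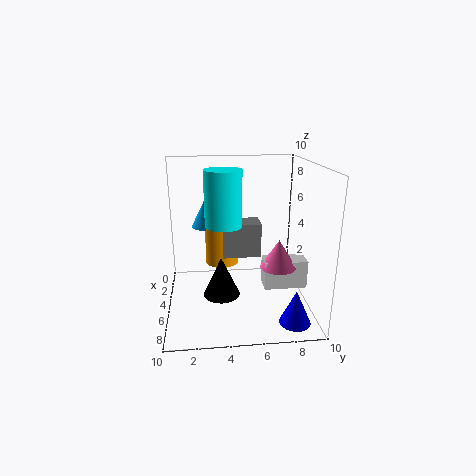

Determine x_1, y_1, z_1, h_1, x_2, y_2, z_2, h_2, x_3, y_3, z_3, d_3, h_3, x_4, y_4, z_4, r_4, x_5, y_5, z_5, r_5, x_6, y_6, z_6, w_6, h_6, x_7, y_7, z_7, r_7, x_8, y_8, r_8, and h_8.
x_1 = 2.25; y_1 = 2.75; z_1 = 5; h_1 = 2; x_2 = 2.75; y_2 = 4; z_2 = 2.25; h_2 = 3; x_3 = 2.75; y_3 = 4; z_3 = 3.25; d_3 = 2.75; h_3 = 2.5; x_4 = 5.75; y_4 = 7.75; z_4 = 3; r_4 = 1.25; x_5 = 6; y_5 = 3.75; z_5 = 1.25; r_5 = 1.25; x_6 = 4.75; y_6 = 6.75; z_6 = 1.5; w_6 = 1.5; h_6 = 2; x_7 = 5.25; y_7 = 4; z_7 = 6; r_7 = 1.25; x_8 = 8.75; y_8 = 8.25; r_8 = 1; h_8 = 2.25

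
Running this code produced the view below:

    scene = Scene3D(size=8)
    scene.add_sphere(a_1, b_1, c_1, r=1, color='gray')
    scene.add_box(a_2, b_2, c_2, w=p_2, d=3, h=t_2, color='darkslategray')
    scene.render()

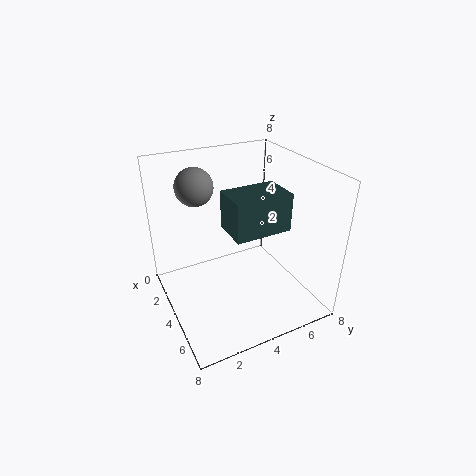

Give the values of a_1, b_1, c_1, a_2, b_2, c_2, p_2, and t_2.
a_1 = 3, b_1 = 2, c_1 = 7, a_2 = 4, b_2 = 3, c_2 = 5, p_2 = 2, t_2 = 2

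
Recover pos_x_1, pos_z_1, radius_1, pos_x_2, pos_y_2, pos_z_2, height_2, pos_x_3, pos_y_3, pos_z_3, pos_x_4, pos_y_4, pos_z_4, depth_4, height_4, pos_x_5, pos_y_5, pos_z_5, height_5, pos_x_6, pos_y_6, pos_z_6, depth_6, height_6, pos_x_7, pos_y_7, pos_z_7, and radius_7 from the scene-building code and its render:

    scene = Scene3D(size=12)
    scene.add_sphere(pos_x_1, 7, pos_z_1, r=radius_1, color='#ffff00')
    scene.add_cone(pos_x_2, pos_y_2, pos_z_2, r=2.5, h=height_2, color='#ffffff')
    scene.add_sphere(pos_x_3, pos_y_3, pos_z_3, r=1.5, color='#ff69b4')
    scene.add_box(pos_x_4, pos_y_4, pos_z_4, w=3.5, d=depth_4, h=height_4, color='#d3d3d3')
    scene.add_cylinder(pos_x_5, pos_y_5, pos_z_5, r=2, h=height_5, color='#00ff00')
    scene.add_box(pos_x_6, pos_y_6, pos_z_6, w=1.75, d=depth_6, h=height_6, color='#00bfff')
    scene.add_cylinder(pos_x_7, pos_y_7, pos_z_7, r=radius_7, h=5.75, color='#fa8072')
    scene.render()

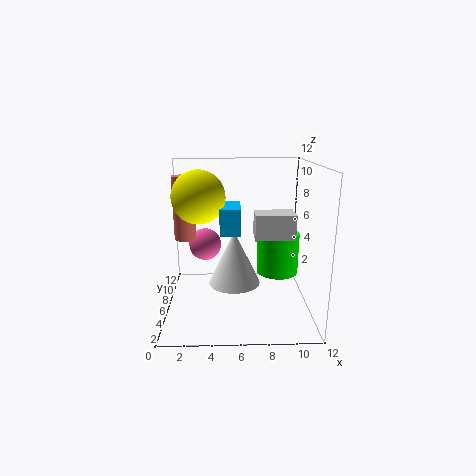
pos_x_1 = 2.75; pos_z_1 = 9.25; radius_1 = 2.25; pos_x_2 = 5.75; pos_y_2 = 9.5; pos_z_2 = 0.25; height_2 = 5.25; pos_x_3 = 3; pos_y_3 = 9.5; pos_z_3 = 4.25; pos_x_4 = 7.5; pos_y_4 = 6.5; pos_z_4 = 5.5; depth_4 = 2.25; height_4 = 2.25; pos_x_5 = 10; pos_y_5 = 9.75; pos_z_5 = 1.25; height_5 = 4; pos_x_6 = 4.5; pos_y_6 = 5.5; pos_z_6 = 6.25; depth_6 = 3.5; height_6 = 2.25; pos_x_7 = 1.25; pos_y_7 = 9; pos_z_7 = 5; radius_7 = 1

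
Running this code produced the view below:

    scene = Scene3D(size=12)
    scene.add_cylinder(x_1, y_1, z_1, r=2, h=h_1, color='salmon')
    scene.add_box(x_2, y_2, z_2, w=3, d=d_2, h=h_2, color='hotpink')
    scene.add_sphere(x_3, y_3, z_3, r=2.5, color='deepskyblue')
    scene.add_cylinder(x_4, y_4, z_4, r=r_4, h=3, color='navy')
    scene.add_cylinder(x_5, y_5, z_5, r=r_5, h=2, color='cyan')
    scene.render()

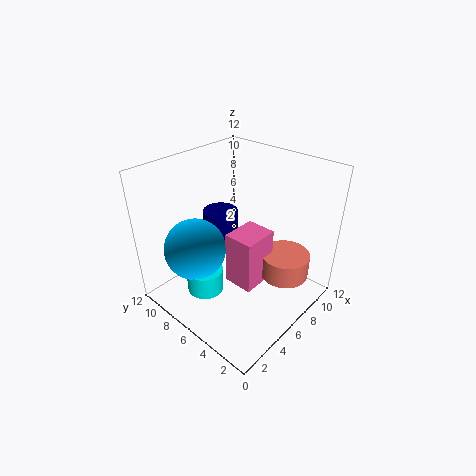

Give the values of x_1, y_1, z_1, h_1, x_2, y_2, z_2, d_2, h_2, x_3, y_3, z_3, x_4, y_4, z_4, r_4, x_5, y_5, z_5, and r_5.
x_1 = 8
y_1 = 2.5
z_1 = 3
h_1 = 2
x_2 = 4.5
y_2 = 3.5
z_2 = 2.5
d_2 = 2.5
h_2 = 4.5
x_3 = 3
y_3 = 8
z_3 = 5.5
x_4 = 6.5
y_4 = 8.5
z_4 = 4.5
r_4 = 1.5
x_5 = 3
y_5 = 7
z_5 = 2
r_5 = 1.5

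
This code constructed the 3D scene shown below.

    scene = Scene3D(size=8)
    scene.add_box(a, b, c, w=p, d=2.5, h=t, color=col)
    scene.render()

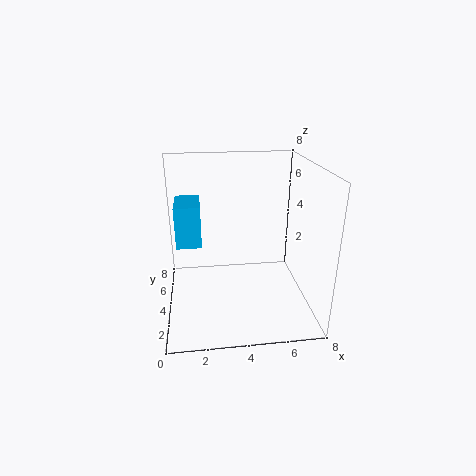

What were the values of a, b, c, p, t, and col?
a = 0.5
b = 5
c = 3
p = 1.5
t = 2.5
col = 'deepskyblue'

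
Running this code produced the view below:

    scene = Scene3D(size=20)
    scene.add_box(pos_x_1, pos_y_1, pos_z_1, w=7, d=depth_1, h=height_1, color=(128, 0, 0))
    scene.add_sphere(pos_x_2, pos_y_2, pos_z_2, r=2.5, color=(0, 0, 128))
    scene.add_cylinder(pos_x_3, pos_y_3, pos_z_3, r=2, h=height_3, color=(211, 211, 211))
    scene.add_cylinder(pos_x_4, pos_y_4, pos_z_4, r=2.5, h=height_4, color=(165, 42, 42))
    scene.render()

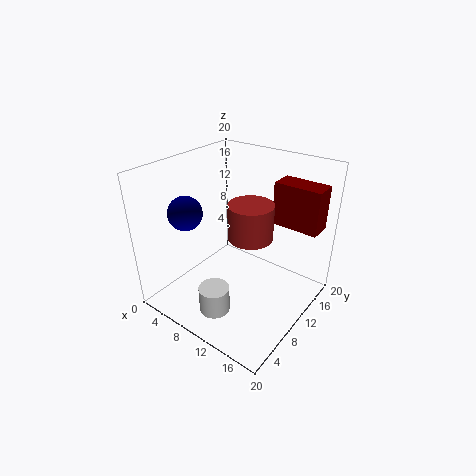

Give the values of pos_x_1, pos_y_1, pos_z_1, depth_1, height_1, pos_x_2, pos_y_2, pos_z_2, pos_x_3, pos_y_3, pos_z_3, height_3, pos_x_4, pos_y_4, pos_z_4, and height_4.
pos_x_1 = 11.5
pos_y_1 = 16.5
pos_z_1 = 10
depth_1 = 3.5
height_1 = 6.5
pos_x_2 = 2.5
pos_y_2 = 7.5
pos_z_2 = 12.5
pos_x_3 = 11
pos_y_3 = 3.5
pos_z_3 = 2.5
height_3 = 3.5
pos_x_4 = 15.5
pos_y_4 = 5
pos_z_4 = 14.5
height_4 = 4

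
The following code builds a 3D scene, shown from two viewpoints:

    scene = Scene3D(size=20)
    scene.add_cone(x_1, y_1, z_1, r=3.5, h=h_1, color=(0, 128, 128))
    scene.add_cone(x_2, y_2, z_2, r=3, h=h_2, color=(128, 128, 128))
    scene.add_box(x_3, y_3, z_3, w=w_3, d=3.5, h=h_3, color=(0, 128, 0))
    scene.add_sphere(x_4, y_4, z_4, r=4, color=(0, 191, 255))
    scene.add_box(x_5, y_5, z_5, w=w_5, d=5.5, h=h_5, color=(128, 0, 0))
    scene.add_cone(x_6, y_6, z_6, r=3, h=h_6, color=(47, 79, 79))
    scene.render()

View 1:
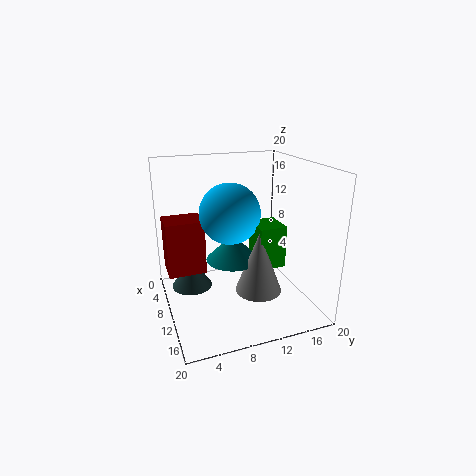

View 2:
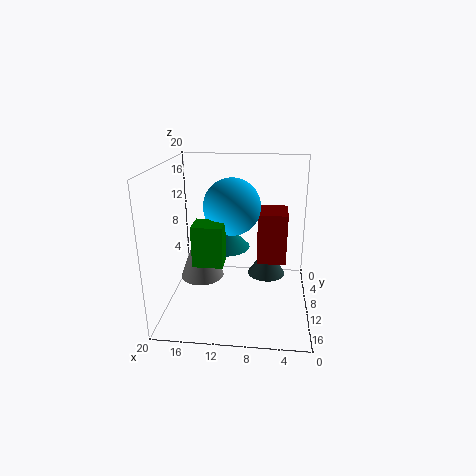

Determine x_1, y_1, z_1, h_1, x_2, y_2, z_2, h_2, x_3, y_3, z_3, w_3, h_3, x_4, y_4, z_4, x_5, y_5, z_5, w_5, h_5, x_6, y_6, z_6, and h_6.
x_1 = 12; y_1 = 8.5; z_1 = 8; h_1 = 3.5; x_2 = 15; y_2 = 11; z_2 = 4.5; h_2 = 8; x_3 = 11.5; y_3 = 11; z_3 = 7.5; w_3 = 4; h_3 = 5.5; x_4 = 11; y_4 = 8.5; z_4 = 14; x_5 = 3; y_5 = 0.5; z_5 = 4; w_5 = 4.5; h_5 = 8; x_6 = 6; y_6 = 4; z_6 = 1.5; h_6 = 4.5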